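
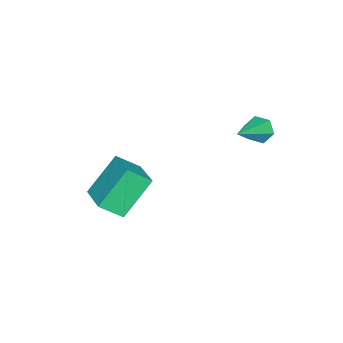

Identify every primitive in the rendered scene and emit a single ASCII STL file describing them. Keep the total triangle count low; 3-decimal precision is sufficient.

solid 
facet normal -0.867 0.147 -0.477
outer loop
vertex -0.951 3.15 -0.742
vertex -1.228 2.883 -0.321
vertex -1.146 3.447 -0.296
endloop
endfacet
facet normal 0.593 0.765 -0.250
outer loop
vertex -0.951 3.15 -0.742
vertex -1.146 3.447 -0.296
vertex 0.228 2.637 0.481
endloop
endfacet
facet normal -0.867 0.147 -0.477
outer loop
vertex -1.146 3.447 -0.296
vertex -1.228 2.883 -0.321
vertex -1.423 3.18 0.125
endloop
endfacet
facet normal 0.134 0.795 0.592
outer loop
vertex -1.146 3.447 -0.296
vertex -1.423 3.18 0.125
vertex 0.228 2.637 0.481
endloop
endfacet
facet normal -0.867 0.147 -0.477
outer loop
vertex -1.423 3.18 0.125
vertex -1.228 2.883 -0.321
vertex -1.505 2.616 0.1
endloop
endfacet
facet normal -0.215 -0.012 0.977
outer loop
vertex -1.423 3.18 0.125
vertex -1.505 2.616 0.1
vertex 0.228 2.637 0.481
endloop
endfacet
facet normal -0.866 0.146 -0.477
outer loop
vertex -1.505 2.616 0.1
vertex -1.228 2.883 -0.321
vertex -1.31 2.319 -0.345
endloop
endfacet
facet normal -0.104 -0.848 0.520
outer loop
vertex -1.505 2.616 0.1
vertex -1.31 2.319 -0.345
vertex 0.228 2.637 0.481
endloop
endfacet
facet normal -0.866 0.146 -0.477
outer loop
vertex -1.31 2.319 -0.345
vertex -1.228 2.883 -0.321
vertex -1.033 2.586 -0.766
endloop
endfacet
facet normal 0.355 -0.877 -0.323
outer loop
vertex -1.31 2.319 -0.345
vertex -1.033 2.586 -0.766
vertex 0.228 2.637 0.481
endloop
endfacet
facet normal -0.866 0.146 -0.477
outer loop
vertex -1.033 2.586 -0.766
vertex -1.228 2.883 -0.321
vertex -0.951 3.15 -0.742
endloop
endfacet
facet normal 0.703 -0.072 -0.708
outer loop
vertex -1.033 2.586 -0.766
vertex -0.951 3.15 -0.742
vertex 0.228 2.637 0.481
endloop
endfacet
facet normal -0.726 -0.634 -0.265
outer loop
vertex 0.699 -1.599 -1.706
vertex 0.291 -0.858 -2.362
vertex 1.723 -2.215 -3.039
endloop
endfacet
facet normal 0.381 -0.692 0.613
outer loop
vertex 2.769 -1.302 -2.658
vertex 0.699 -1.599 -1.706
vertex 1.723 -2.215 -3.039
endloop
endfacet
facet normal -0.726 -0.635 -0.264
outer loop
vertex 1.723 -2.215 -3.039
vertex 0.291 -0.858 -2.362
vertex 1.315 -1.475 -3.695
endloop
endfacet
facet normal 0.572 -0.345 -0.744
outer loop
vertex 1.315 -1.475 -3.695
vertex 2.769 -1.302 -2.658
vertex 1.723 -2.215 -3.039
endloop
endfacet
facet normal -0.572 0.344 0.745
outer loop
vertex 0.699 -1.599 -1.706
vertex 1.337 0.055 -1.981
vertex 0.291 -0.858 -2.362
endloop
endfacet
facet normal 0.381 -0.692 0.613
outer loop
vertex 1.745 -0.685 -1.325
vertex 0.699 -1.599 -1.706
vertex 2.769 -1.302 -2.658
endloop
endfacet
facet normal -0.572 0.344 0.744
outer loop
vertex 1.745 -0.685 -1.325
vertex 1.337 0.055 -1.981
vertex 0.699 -1.599 -1.706
endloop
endfacet
facet normal -0.381 0.692 -0.613
outer loop
vertex 0.291 -0.858 -2.362
vertex 1.337 0.055 -1.981
vertex 1.315 -1.475 -3.695
endloop
endfacet
facet normal 0.572 -0.344 -0.745
outer loop
vertex 2.361 -0.561 -3.314
vertex 2.769 -1.302 -2.658
vertex 1.315 -1.475 -3.695
endloop
endfacet
facet normal -0.381 0.692 -0.613
outer loop
vertex 1.315 -1.475 -3.695
vertex 1.337 0.055 -1.981
vertex 2.361 -0.561 -3.314
endloop
endfacet
facet normal 0.726 0.634 0.265
outer loop
vertex 2.361 -0.561 -3.314
vertex 1.745 -0.685 -1.325
vertex 2.769 -1.302 -2.658
endloop
endfacet
facet normal 0.726 0.635 0.264
outer loop
vertex 1.337 0.055 -1.981
vertex 1.745 -0.685 -1.325
vertex 2.361 -0.561 -3.314
endloop
endfacet

endsolid


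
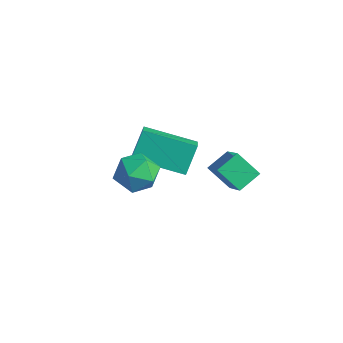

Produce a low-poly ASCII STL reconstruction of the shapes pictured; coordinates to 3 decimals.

solid 
facet normal -0.693 -0.330 0.641
outer loop
vertex 0.189 1.268 4.414
vertex 0.169 2.166 4.854
vertex -1.0 1.749 3.376
endloop
endfacet
facet normal 0.020 -0.898 -0.439
outer loop
vertex -0.189 2.134 2.626
vertex 0.189 1.268 4.414
vertex -1.0 1.749 3.376
endloop
endfacet
facet normal -0.693 -0.330 0.641
outer loop
vertex -1.0 1.749 3.376
vertex 0.169 2.166 4.854
vertex -1.02 2.647 3.816
endloop
endfacet
facet normal -0.720 0.292 -0.629
outer loop
vertex -1.02 2.647 3.816
vertex -0.189 2.134 2.626
vertex -1.0 1.749 3.376
endloop
endfacet
facet normal 0.720 -0.292 0.629
outer loop
vertex 0.189 1.268 4.414
vertex 0.98 2.551 4.104
vertex 0.169 2.166 4.854
endloop
endfacet
facet normal 0.020 -0.898 -0.439
outer loop
vertex 1.0 1.653 3.664
vertex 0.189 1.268 4.414
vertex -0.189 2.134 2.626
endloop
endfacet
facet normal 0.720 -0.292 0.629
outer loop
vertex 1.0 1.653 3.664
vertex 0.98 2.551 4.104
vertex 0.189 1.268 4.414
endloop
endfacet
facet normal -0.020 0.898 0.439
outer loop
vertex 0.169 2.166 4.854
vertex 0.98 2.551 4.104
vertex -1.02 2.647 3.816
endloop
endfacet
facet normal -0.720 0.292 -0.629
outer loop
vertex -0.209 3.032 3.066
vertex -0.189 2.134 2.626
vertex -1.02 2.647 3.816
endloop
endfacet
facet normal -0.020 0.898 0.439
outer loop
vertex -1.02 2.647 3.816
vertex 0.98 2.551 4.104
vertex -0.209 3.032 3.066
endloop
endfacet
facet normal 0.693 0.330 -0.641
outer loop
vertex -0.209 3.032 3.066
vertex 1.0 1.653 3.664
vertex -0.189 2.134 2.626
endloop
endfacet
facet normal 0.693 0.330 -0.641
outer loop
vertex 0.98 2.551 4.104
vertex 1.0 1.653 3.664
vertex -0.209 3.032 3.066
endloop
endfacet
facet normal 0.159 0.854 -0.496
outer loop
vertex -2.219 0.197 2.196
vertex -3.084 0.483 2.411
vertex -2.37 0.682 2.982
endloop
endfacet
facet normal 0.768 0.601 -0.223
outer loop
vertex -2.219 0.197 2.196
vertex -2.37 0.682 2.982
vertex -1.792 -0.054 2.99
endloop
endfacet
facet normal 0.872 -0.053 -0.486
outer loop
vertex -2.219 0.197 2.196
vertex -1.792 -0.054 2.99
vertex -2.148 -0.708 2.423
endloop
endfacet
facet normal 0.328 -0.206 -0.922
outer loop
vertex -2.219 0.197 2.196
vertex -2.148 -0.708 2.423
vertex -2.947 -0.376 2.065
endloop
endfacet
facet normal -0.113 0.356 -0.928
outer loop
vertex -2.219 0.197 2.196
vertex -2.947 -0.376 2.065
vertex -3.084 0.483 2.411
endloop
endfacet
facet normal 0.686 0.544 0.484
outer loop
vertex -1.792 -0.054 2.99
vertex -2.37 0.682 2.982
vertex -2.393 0.076 3.695
endloop
endfacet
facet normal -0.299 0.953 0.042
outer loop
vertex -2.37 0.682 2.982
vertex -3.084 0.483 2.411
vertex -3.192 0.408 3.337
endloop
endfacet
facet normal -0.739 0.147 -0.657
outer loop
vertex -3.084 0.483 2.411
vertex -2.947 -0.376 2.065
vertex -3.548 -0.246 2.77
endloop
endfacet
facet normal -0.026 -0.761 -0.648
outer loop
vertex -2.947 -0.376 2.065
vertex -2.148 -0.708 2.423
vertex -2.97 -0.982 2.778
endloop
endfacet
facet normal 0.855 -0.516 0.058
outer loop
vertex -2.148 -0.708 2.423
vertex -1.792 -0.054 2.99
vertex -2.256 -0.783 3.349
endloop
endfacet
facet normal -0.328 0.206 0.922
outer loop
vertex -3.121 -0.497 3.564
vertex -2.393 0.076 3.695
vertex -3.192 0.408 3.337
endloop
endfacet
facet normal -0.872 0.053 0.486
outer loop
vertex -3.121 -0.497 3.564
vertex -3.192 0.408 3.337
vertex -3.548 -0.246 2.77
endloop
endfacet
facet normal -0.768 -0.601 0.223
outer loop
vertex -3.121 -0.497 3.564
vertex -3.548 -0.246 2.77
vertex -2.97 -0.982 2.778
endloop
endfacet
facet normal -0.159 -0.854 0.496
outer loop
vertex -3.121 -0.497 3.564
vertex -2.97 -0.982 2.778
vertex -2.256 -0.783 3.349
endloop
endfacet
facet normal 0.113 -0.356 0.928
outer loop
vertex -3.121 -0.497 3.564
vertex -2.256 -0.783 3.349
vertex -2.393 0.076 3.695
endloop
endfacet
facet normal 0.026 0.761 0.648
outer loop
vertex -3.192 0.408 3.337
vertex -2.393 0.076 3.695
vertex -2.37 0.682 2.982
endloop
endfacet
facet normal -0.855 0.516 -0.058
outer loop
vertex -3.548 -0.246 2.77
vertex -3.192 0.408 3.337
vertex -3.084 0.483 2.411
endloop
endfacet
facet normal -0.686 -0.544 -0.484
outer loop
vertex -2.97 -0.982 2.778
vertex -3.548 -0.246 2.77
vertex -2.947 -0.376 2.065
endloop
endfacet
facet normal 0.299 -0.953 -0.042
outer loop
vertex -2.256 -0.783 3.349
vertex -2.97 -0.982 2.778
vertex -2.148 -0.708 2.423
endloop
endfacet
facet normal 0.739 -0.147 0.657
outer loop
vertex -2.393 0.076 3.695
vertex -2.256 -0.783 3.349
vertex -1.792 -0.054 2.99
endloop
endfacet
facet normal -0.707 -0.656 0.263
outer loop
vertex -4.175 1.182 3.492
vertex -4.999 1.801 2.82
vertex -3.874 0.434 2.435
endloop
endfacet
facet normal 0.670 -0.503 0.547
outer loop
vertex -2.381 1.819 1.88
vertex -4.175 1.182 3.492
vertex -3.874 0.434 2.435
endloop
endfacet
facet normal -0.707 -0.656 0.263
outer loop
vertex -3.874 0.434 2.435
vertex -4.999 1.801 2.82
vertex -4.698 1.053 1.762
endloop
endfacet
facet normal 0.227 -0.563 -0.795
outer loop
vertex -4.698 1.053 1.762
vertex -2.381 1.819 1.88
vertex -3.874 0.434 2.435
endloop
endfacet
facet normal -0.226 0.562 0.795
outer loop
vertex -4.175 1.182 3.492
vertex -3.506 3.186 2.265
vertex -4.999 1.801 2.82
endloop
endfacet
facet normal 0.670 -0.503 0.546
outer loop
vertex -2.682 2.567 2.938
vertex -4.175 1.182 3.492
vertex -2.381 1.819 1.88
endloop
endfacet
facet normal -0.227 0.563 0.795
outer loop
vertex -2.682 2.567 2.938
vertex -3.506 3.186 2.265
vertex -4.175 1.182 3.492
endloop
endfacet
facet normal -0.670 0.503 -0.546
outer loop
vertex -4.999 1.801 2.82
vertex -3.506 3.186 2.265
vertex -4.698 1.053 1.762
endloop
endfacet
facet normal 0.226 -0.562 -0.795
outer loop
vertex -3.205 2.438 1.208
vertex -2.381 1.819 1.88
vertex -4.698 1.053 1.762
endloop
endfacet
facet normal -0.669 0.503 -0.547
outer loop
vertex -4.698 1.053 1.762
vertex -3.506 3.186 2.265
vertex -3.205 2.438 1.208
endloop
endfacet
facet normal 0.707 0.656 -0.263
outer loop
vertex -3.205 2.438 1.208
vertex -2.682 2.567 2.938
vertex -2.381 1.819 1.88
endloop
endfacet
facet normal 0.707 0.656 -0.263
outer loop
vertex -3.506 3.186 2.265
vertex -2.682 2.567 2.938
vertex -3.205 2.438 1.208
endloop
endfacet

endsolid


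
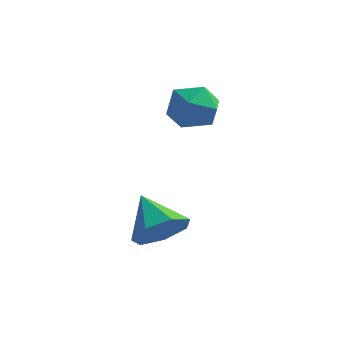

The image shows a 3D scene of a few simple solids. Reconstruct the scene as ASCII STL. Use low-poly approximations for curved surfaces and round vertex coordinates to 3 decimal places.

solid 
facet normal -0.957 -0.214 0.194
outer loop
vertex 2.096 2.351 -0.809
vertex 2.319 1.474 -0.674
vertex 2.33 2.062 0.027
endloop
endfacet
facet normal -0.803 0.457 0.383
outer loop
vertex 2.096 2.351 -0.809
vertex 2.33 2.062 0.027
vertex 2.639 2.865 -0.284
endloop
endfacet
facet normal -0.567 0.800 -0.197
outer loop
vertex 2.096 2.351 -0.809
vertex 2.639 2.865 -0.284
vertex 2.819 2.773 -1.176
endloop
endfacet
facet normal -0.576 0.341 -0.743
outer loop
vertex 2.096 2.351 -0.809
vertex 2.819 2.773 -1.176
vertex 2.621 1.913 -1.417
endloop
endfacet
facet normal -0.817 -0.285 -0.501
outer loop
vertex 2.096 2.351 -0.809
vertex 2.621 1.913 -1.417
vertex 2.319 1.474 -0.674
endloop
endfacet
facet normal -0.271 0.437 0.858
outer loop
vertex 2.639 2.865 -0.284
vertex 2.33 2.062 0.027
vertex 3.199 2.307 0.177
endloop
endfacet
facet normal -0.521 -0.650 0.553
outer loop
vertex 2.33 2.062 0.027
vertex 2.319 1.474 -0.674
vertex 3.001 1.447 -0.064
endloop
endfacet
facet normal -0.293 -0.766 -0.572
outer loop
vertex 2.319 1.474 -0.674
vertex 2.621 1.913 -1.417
vertex 3.181 1.355 -0.956
endloop
endfacet
facet normal 0.096 0.248 -0.964
outer loop
vertex 2.621 1.913 -1.417
vertex 2.819 2.773 -1.176
vertex 3.49 2.158 -1.267
endloop
endfacet
facet normal 0.111 0.991 -0.080
outer loop
vertex 2.819 2.773 -1.176
vertex 2.639 2.865 -0.284
vertex 3.501 2.746 -0.566
endloop
endfacet
facet normal 0.576 -0.341 0.743
outer loop
vertex 3.724 1.869 -0.431
vertex 3.199 2.307 0.177
vertex 3.001 1.447 -0.064
endloop
endfacet
facet normal 0.567 -0.800 0.197
outer loop
vertex 3.724 1.869 -0.431
vertex 3.001 1.447 -0.064
vertex 3.181 1.355 -0.956
endloop
endfacet
facet normal 0.803 -0.457 -0.383
outer loop
vertex 3.724 1.869 -0.431
vertex 3.181 1.355 -0.956
vertex 3.49 2.158 -1.267
endloop
endfacet
facet normal 0.957 0.214 -0.194
outer loop
vertex 3.724 1.869 -0.431
vertex 3.49 2.158 -1.267
vertex 3.501 2.746 -0.566
endloop
endfacet
facet normal 0.817 0.285 0.501
outer loop
vertex 3.724 1.869 -0.431
vertex 3.501 2.746 -0.566
vertex 3.199 2.307 0.177
endloop
endfacet
facet normal -0.096 -0.248 0.964
outer loop
vertex 3.001 1.447 -0.064
vertex 3.199 2.307 0.177
vertex 2.33 2.062 0.027
endloop
endfacet
facet normal -0.111 -0.991 0.080
outer loop
vertex 3.181 1.355 -0.956
vertex 3.001 1.447 -0.064
vertex 2.319 1.474 -0.674
endloop
endfacet
facet normal 0.271 -0.437 -0.858
outer loop
vertex 3.49 2.158 -1.267
vertex 3.181 1.355 -0.956
vertex 2.621 1.913 -1.417
endloop
endfacet
facet normal 0.521 0.650 -0.553
outer loop
vertex 3.501 2.746 -0.566
vertex 3.49 2.158 -1.267
vertex 2.819 2.773 -1.176
endloop
endfacet
facet normal 0.293 0.766 0.572
outer loop
vertex 3.199 2.307 0.177
vertex 3.501 2.746 -0.566
vertex 2.639 2.865 -0.284
endloop
endfacet
facet normal 0.620 -0.576 -0.532
outer loop
vertex 3.582 -0.404 -4.113
vertex 3.088 -1.146 -3.885
vertex 2.984 -0.589 -4.609
endloop
endfacet
facet normal -0.099 0.965 -0.241
outer loop
vertex 3.582 -0.404 -4.113
vertex 2.984 -0.589 -4.609
vertex 2.172 -0.294 -3.095
endloop
endfacet
facet normal 0.620 -0.577 -0.533
outer loop
vertex 2.984 -0.589 -4.609
vertex 3.088 -1.146 -3.885
vertex 2.465 -1.193 -4.559
endloop
endfacet
facet normal -0.686 0.550 -0.475
outer loop
vertex 2.984 -0.589 -4.609
vertex 2.465 -1.193 -4.559
vertex 2.172 -0.294 -3.095
endloop
endfacet
facet normal 0.620 -0.577 -0.533
outer loop
vertex 2.465 -1.193 -4.559
vertex 3.088 -1.146 -3.885
vertex 2.415 -1.762 -4.001
endloop
endfacet
facet normal -0.985 -0.067 -0.156
outer loop
vertex 2.465 -1.193 -4.559
vertex 2.415 -1.762 -4.001
vertex 2.172 -0.294 -3.095
endloop
endfacet
facet normal 0.619 -0.576 -0.534
outer loop
vertex 2.415 -1.762 -4.001
vertex 3.088 -1.146 -3.885
vertex 2.873 -1.868 -3.356
endloop
endfacet
facet normal -0.770 -0.422 0.478
outer loop
vertex 2.415 -1.762 -4.001
vertex 2.873 -1.868 -3.356
vertex 2.172 -0.294 -3.095
endloop
endfacet
facet normal 0.620 -0.575 -0.533
outer loop
vertex 2.873 -1.868 -3.356
vertex 3.088 -1.146 -3.885
vertex 3.493 -1.43 -3.108
endloop
endfacet
facet normal -0.204 -0.248 0.947
outer loop
vertex 2.873 -1.868 -3.356
vertex 3.493 -1.43 -3.108
vertex 2.172 -0.294 -3.095
endloop
endfacet
facet normal 0.620 -0.576 -0.533
outer loop
vertex 3.493 -1.43 -3.108
vertex 3.088 -1.146 -3.885
vertex 3.808 -0.779 -3.445
endloop
endfacet
facet normal 0.289 0.326 0.900
outer loop
vertex 3.493 -1.43 -3.108
vertex 3.808 -0.779 -3.445
vertex 2.172 -0.294 -3.095
endloop
endfacet
facet normal 0.619 -0.576 -0.533
outer loop
vertex 3.808 -0.779 -3.445
vertex 3.088 -1.146 -3.885
vertex 3.582 -0.404 -4.113
endloop
endfacet
facet normal 0.336 0.865 0.372
outer loop
vertex 3.808 -0.779 -3.445
vertex 3.582 -0.404 -4.113
vertex 2.172 -0.294 -3.095
endloop
endfacet

endsolid


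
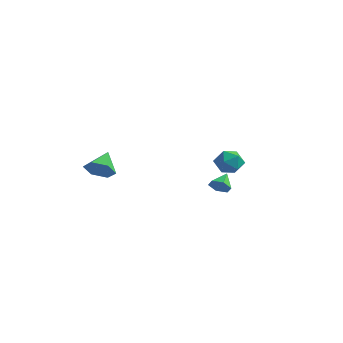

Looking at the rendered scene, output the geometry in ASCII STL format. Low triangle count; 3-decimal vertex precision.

solid 
facet normal 0.296 -0.740 -0.604
outer loop
vertex -2.078 -0.931 0.214
vertex -2.793 -1.358 0.387
vertex -2.77 -0.815 -0.267
endloop
endfacet
facet normal 0.305 0.927 -0.216
outer loop
vertex -2.078 -0.931 0.214
vertex -2.77 -0.815 -0.267
vertex -3.207 -0.322 1.233
endloop
endfacet
facet normal 0.295 -0.740 -0.604
outer loop
vertex -2.77 -0.815 -0.267
vertex -2.793 -1.358 0.387
vertex -3.484 -1.242 -0.093
endloop
endfacet
facet normal -0.540 0.740 -0.401
outer loop
vertex -2.77 -0.815 -0.267
vertex -3.484 -1.242 -0.093
vertex -3.207 -0.322 1.233
endloop
endfacet
facet normal 0.296 -0.740 -0.605
outer loop
vertex -3.484 -1.242 -0.093
vertex -2.793 -1.358 0.387
vertex -3.507 -1.785 0.56
endloop
endfacet
facet normal -0.983 0.157 0.096
outer loop
vertex -3.484 -1.242 -0.093
vertex -3.507 -1.785 0.56
vertex -3.207 -0.322 1.233
endloop
endfacet
facet normal 0.296 -0.740 -0.604
outer loop
vertex -3.507 -1.785 0.56
vertex -2.793 -1.358 0.387
vertex -2.815 -1.901 1.041
endloop
endfacet
facet normal -0.581 -0.239 0.778
outer loop
vertex -3.507 -1.785 0.56
vertex -2.815 -1.901 1.041
vertex -3.207 -0.322 1.233
endloop
endfacet
facet normal 0.296 -0.740 -0.604
outer loop
vertex -2.815 -1.901 1.041
vertex -2.793 -1.358 0.387
vertex -2.101 -1.474 0.868
endloop
endfacet
facet normal 0.264 -0.052 0.963
outer loop
vertex -2.815 -1.901 1.041
vertex -2.101 -1.474 0.868
vertex -3.207 -0.322 1.233
endloop
endfacet
facet normal 0.296 -0.740 -0.604
outer loop
vertex -2.101 -1.474 0.868
vertex -2.793 -1.358 0.387
vertex -2.078 -0.931 0.214
endloop
endfacet
facet normal 0.707 0.531 0.466
outer loop
vertex -2.101 -1.474 0.868
vertex -2.078 -0.931 0.214
vertex -3.207 -0.322 1.233
endloop
endfacet
facet normal -0.763 -0.295 0.576
outer loop
vertex 3.247 0.715 2.294
vertex 3.409 -0.048 2.118
vertex 3.753 0.298 2.751
endloop
endfacet
facet normal -0.481 0.313 0.819
outer loop
vertex 3.247 0.715 2.294
vertex 3.753 0.298 2.751
vertex 3.919 1.055 2.559
endloop
endfacet
facet normal -0.522 0.799 0.298
outer loop
vertex 3.247 0.715 2.294
vertex 3.919 1.055 2.559
vertex 3.678 1.178 1.807
endloop
endfacet
facet normal -0.829 0.490 -0.268
outer loop
vertex 3.247 0.715 2.294
vertex 3.678 1.178 1.807
vertex 3.363 0.496 1.534
endloop
endfacet
facet normal -0.978 -0.186 -0.096
outer loop
vertex 3.247 0.715 2.294
vertex 3.363 0.496 1.534
vertex 3.409 -0.048 2.118
endloop
endfacet
facet normal 0.209 0.197 0.958
outer loop
vertex 3.919 1.055 2.559
vertex 3.753 0.298 2.751
vertex 4.497 0.504 2.546
endloop
endfacet
facet normal -0.246 -0.788 0.564
outer loop
vertex 3.753 0.298 2.751
vertex 3.409 -0.048 2.118
vertex 4.182 -0.178 2.273
endloop
endfacet
facet normal -0.594 -0.611 -0.523
outer loop
vertex 3.409 -0.048 2.118
vertex 3.363 0.496 1.534
vertex 3.941 -0.055 1.521
endloop
endfacet
facet normal -0.354 0.484 -0.800
outer loop
vertex 3.363 0.496 1.534
vertex 3.678 1.178 1.807
vertex 4.107 0.702 1.329
endloop
endfacet
facet normal 0.142 0.983 0.115
outer loop
vertex 3.678 1.178 1.807
vertex 3.919 1.055 2.559
vertex 4.451 1.048 1.962
endloop
endfacet
facet normal 0.829 -0.490 0.268
outer loop
vertex 4.613 0.285 1.786
vertex 4.497 0.504 2.546
vertex 4.182 -0.178 2.273
endloop
endfacet
facet normal 0.522 -0.799 -0.298
outer loop
vertex 4.613 0.285 1.786
vertex 4.182 -0.178 2.273
vertex 3.941 -0.055 1.521
endloop
endfacet
facet normal 0.481 -0.313 -0.819
outer loop
vertex 4.613 0.285 1.786
vertex 3.941 -0.055 1.521
vertex 4.107 0.702 1.329
endloop
endfacet
facet normal 0.763 0.295 -0.576
outer loop
vertex 4.613 0.285 1.786
vertex 4.107 0.702 1.329
vertex 4.451 1.048 1.962
endloop
endfacet
facet normal 0.978 0.186 0.096
outer loop
vertex 4.613 0.285 1.786
vertex 4.451 1.048 1.962
vertex 4.497 0.504 2.546
endloop
endfacet
facet normal 0.354 -0.484 0.800
outer loop
vertex 4.182 -0.178 2.273
vertex 4.497 0.504 2.546
vertex 3.753 0.298 2.751
endloop
endfacet
facet normal -0.142 -0.983 -0.115
outer loop
vertex 3.941 -0.055 1.521
vertex 4.182 -0.178 2.273
vertex 3.409 -0.048 2.118
endloop
endfacet
facet normal -0.209 -0.197 -0.958
outer loop
vertex 4.107 0.702 1.329
vertex 3.941 -0.055 1.521
vertex 3.363 0.496 1.534
endloop
endfacet
facet normal 0.246 0.788 -0.564
outer loop
vertex 4.451 1.048 1.962
vertex 4.107 0.702 1.329
vertex 3.678 1.178 1.807
endloop
endfacet
facet normal 0.594 0.611 0.523
outer loop
vertex 4.497 0.504 2.546
vertex 4.451 1.048 1.962
vertex 3.919 1.055 2.559
endloop
endfacet
facet normal 0.236 -0.789 -0.568
outer loop
vertex 2.372 1.93 -0.084
vertex 1.973 2.115 -0.507
vertex 2.553 2.305 -0.53
endloop
endfacet
facet normal 0.721 0.358 0.594
outer loop
vertex 2.372 1.93 -0.084
vertex 2.553 2.305 -0.53
vertex 1.727 2.945 0.087
endloop
endfacet
facet normal 0.236 -0.790 -0.566
outer loop
vertex 2.553 2.305 -0.53
vertex 1.973 2.115 -0.507
vertex 2.155 2.49 -0.954
endloop
endfacet
facet normal 0.538 0.831 -0.142
outer loop
vertex 2.553 2.305 -0.53
vertex 2.155 2.49 -0.954
vertex 1.727 2.945 0.087
endloop
endfacet
facet normal 0.236 -0.790 -0.566
outer loop
vertex 2.155 2.49 -0.954
vertex 1.973 2.115 -0.507
vertex 1.575 2.3 -0.931
endloop
endfacet
facet normal -0.290 0.827 -0.481
outer loop
vertex 2.155 2.49 -0.954
vertex 1.575 2.3 -0.931
vertex 1.727 2.945 0.087
endloop
endfacet
facet normal 0.235 -0.790 -0.566
outer loop
vertex 1.575 2.3 -0.931
vertex 1.973 2.115 -0.507
vertex 1.394 1.926 -0.484
endloop
endfacet
facet normal -0.932 0.351 -0.083
outer loop
vertex 1.575 2.3 -0.931
vertex 1.394 1.926 -0.484
vertex 1.727 2.945 0.087
endloop
endfacet
facet normal 0.235 -0.790 -0.567
outer loop
vertex 1.394 1.926 -0.484
vertex 1.973 2.115 -0.507
vertex 1.792 1.741 -0.061
endloop
endfacet
facet normal -0.749 -0.121 0.652
outer loop
vertex 1.394 1.926 -0.484
vertex 1.792 1.741 -0.061
vertex 1.727 2.945 0.087
endloop
endfacet
facet normal 0.235 -0.790 -0.567
outer loop
vertex 1.792 1.741 -0.061
vertex 1.973 2.115 -0.507
vertex 2.372 1.93 -0.084
endloop
endfacet
facet normal 0.078 -0.118 0.990
outer loop
vertex 1.792 1.741 -0.061
vertex 2.372 1.93 -0.084
vertex 1.727 2.945 0.087
endloop
endfacet

endsolid


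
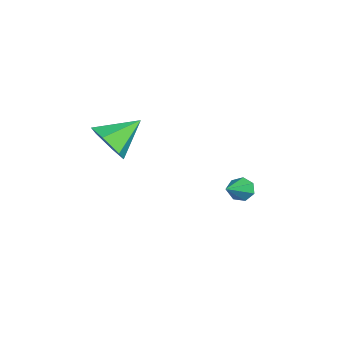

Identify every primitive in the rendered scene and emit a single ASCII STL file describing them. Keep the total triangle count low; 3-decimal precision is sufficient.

solid 
facet normal -0.676 0.461 -0.575
outer loop
vertex -0.14 3.121 -2.381
vertex -0.489 2.687 -2.319
vertex -0.444 3.147 -2.003
endloop
endfacet
facet normal 0.545 0.744 0.387
outer loop
vertex -0.14 3.121 -2.381
vertex -0.444 3.147 -2.003
vertex 0.849 1.773 -1.181
endloop
endfacet
facet normal -0.675 0.461 -0.576
outer loop
vertex -0.444 3.147 -2.003
vertex -0.489 2.687 -2.319
vertex -0.782 2.827 -1.863
endloop
endfacet
facet normal -0.071 0.462 0.884
outer loop
vertex -0.444 3.147 -2.003
vertex -0.782 2.827 -1.863
vertex 0.849 1.773 -1.181
endloop
endfacet
facet normal -0.676 0.461 -0.576
outer loop
vertex -0.782 2.827 -1.863
vertex -0.489 2.687 -2.319
vertex -0.899 2.402 -2.066
endloop
endfacet
facet normal -0.508 -0.253 0.823
outer loop
vertex -0.782 2.827 -1.863
vertex -0.899 2.402 -2.066
vertex 0.849 1.773 -1.181
endloop
endfacet
facet normal -0.676 0.462 -0.575
outer loop
vertex -0.899 2.402 -2.066
vertex -0.489 2.687 -2.319
vertex -0.708 2.191 -2.46
endloop
endfacet
facet normal -0.438 -0.864 0.250
outer loop
vertex -0.899 2.402 -2.066
vertex -0.708 2.191 -2.46
vertex 0.849 1.773 -1.181
endloop
endfacet
facet normal -0.675 0.462 -0.575
outer loop
vertex -0.708 2.191 -2.46
vertex -0.489 2.687 -2.319
vertex -0.351 2.354 -2.748
endloop
endfacet
facet normal 0.089 -0.910 -0.405
outer loop
vertex -0.708 2.191 -2.46
vertex -0.351 2.354 -2.748
vertex 0.849 1.773 -1.181
endloop
endfacet
facet normal -0.676 0.460 -0.575
outer loop
vertex -0.351 2.354 -2.748
vertex -0.489 2.687 -2.319
vertex -0.099 2.768 -2.713
endloop
endfacet
facet normal 0.674 -0.355 -0.648
outer loop
vertex -0.351 2.354 -2.748
vertex -0.099 2.768 -2.713
vertex 0.849 1.773 -1.181
endloop
endfacet
facet normal -0.676 0.462 -0.574
outer loop
vertex -0.099 2.768 -2.713
vertex -0.489 2.687 -2.319
vertex -0.14 3.121 -2.381
endloop
endfacet
facet normal 0.877 0.380 -0.296
outer loop
vertex -0.099 2.768 -2.713
vertex -0.14 3.121 -2.381
vertex 0.849 1.773 -1.181
endloop
endfacet
facet normal 0.283 -0.823 -0.492
outer loop
vertex 0.674 -2.006 0.91
vertex 0.316 -2.539 1.596
vertex -0.222 -2.288 0.867
endloop
endfacet
facet normal -0.226 0.803 -0.552
outer loop
vertex 0.674 -2.006 0.91
vertex -0.222 -2.288 0.867
vertex -0.136 -1.221 2.384
endloop
endfacet
facet normal 0.282 -0.824 -0.492
outer loop
vertex -0.222 -2.288 0.867
vertex 0.316 -2.539 1.596
vertex -0.58 -2.821 1.554
endloop
endfacet
facet normal -0.913 0.357 -0.199
outer loop
vertex -0.222 -2.288 0.867
vertex -0.58 -2.821 1.554
vertex -0.136 -1.221 2.384
endloop
endfacet
facet normal 0.282 -0.824 -0.492
outer loop
vertex -0.58 -2.821 1.554
vertex 0.316 -2.539 1.596
vertex -0.042 -3.072 2.283
endloop
endfacet
facet normal -0.814 -0.073 0.576
outer loop
vertex -0.58 -2.821 1.554
vertex -0.042 -3.072 2.283
vertex -0.136 -1.221 2.384
endloop
endfacet
facet normal 0.282 -0.824 -0.492
outer loop
vertex -0.042 -3.072 2.283
vertex 0.316 -2.539 1.596
vertex 0.854 -2.79 2.325
endloop
endfacet
facet normal -0.029 -0.056 0.998
outer loop
vertex -0.042 -3.072 2.283
vertex 0.854 -2.79 2.325
vertex -0.136 -1.221 2.384
endloop
endfacet
facet normal 0.282 -0.824 -0.492
outer loop
vertex 0.854 -2.79 2.325
vertex 0.316 -2.539 1.596
vertex 1.212 -2.257 1.638
endloop
endfacet
facet normal 0.657 0.390 0.645
outer loop
vertex 0.854 -2.79 2.325
vertex 1.212 -2.257 1.638
vertex -0.136 -1.221 2.384
endloop
endfacet
facet normal 0.282 -0.823 -0.492
outer loop
vertex 1.212 -2.257 1.638
vertex 0.316 -2.539 1.596
vertex 0.674 -2.006 0.91
endloop
endfacet
facet normal 0.558 0.820 -0.130
outer loop
vertex 1.212 -2.257 1.638
vertex 0.674 -2.006 0.91
vertex -0.136 -1.221 2.384
endloop
endfacet

endsolid


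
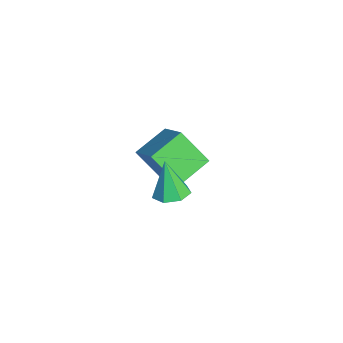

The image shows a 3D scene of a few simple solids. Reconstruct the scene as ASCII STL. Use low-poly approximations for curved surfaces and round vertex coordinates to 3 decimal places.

solid 
facet normal -0.768 -0.278 -0.578
outer loop
vertex -3.447 -0.97 -2.153
vertex -4.288 0.21 -1.603
vertex -2.867 0.027 -3.403
endloop
endfacet
facet normal 0.543 -0.761 -0.355
outer loop
vertex -1.532 0.51 -2.397
vertex -3.447 -0.97 -2.153
vertex -2.867 0.027 -3.403
endloop
endfacet
facet normal -0.768 -0.277 -0.578
outer loop
vertex -2.867 0.027 -3.403
vertex -4.288 0.21 -1.603
vertex -3.708 1.207 -2.852
endloop
endfacet
facet normal 0.341 0.586 -0.735
outer loop
vertex -3.708 1.207 -2.852
vertex -1.532 0.51 -2.397
vertex -2.867 0.027 -3.403
endloop
endfacet
facet normal -0.342 -0.586 0.735
outer loop
vertex -3.447 -0.97 -2.153
vertex -2.953 0.693 -0.597
vertex -4.288 0.21 -1.603
endloop
endfacet
facet normal 0.543 -0.761 -0.355
outer loop
vertex -2.112 -0.487 -1.148
vertex -3.447 -0.97 -2.153
vertex -1.532 0.51 -2.397
endloop
endfacet
facet normal -0.341 -0.586 0.735
outer loop
vertex -2.112 -0.487 -1.148
vertex -2.953 0.693 -0.597
vertex -3.447 -0.97 -2.153
endloop
endfacet
facet normal -0.543 0.761 0.355
outer loop
vertex -4.288 0.21 -1.603
vertex -2.953 0.693 -0.597
vertex -3.708 1.207 -2.852
endloop
endfacet
facet normal 0.341 0.586 -0.735
outer loop
vertex -2.373 1.69 -1.847
vertex -1.532 0.51 -2.397
vertex -3.708 1.207 -2.852
endloop
endfacet
facet normal -0.543 0.761 0.355
outer loop
vertex -3.708 1.207 -2.852
vertex -2.953 0.693 -0.597
vertex -2.373 1.69 -1.847
endloop
endfacet
facet normal 0.767 0.278 0.578
outer loop
vertex -2.373 1.69 -1.847
vertex -2.112 -0.487 -1.148
vertex -1.532 0.51 -2.397
endloop
endfacet
facet normal 0.768 0.277 0.578
outer loop
vertex -2.953 0.693 -0.597
vertex -2.112 -0.487 -1.148
vertex -2.373 1.69 -1.847
endloop
endfacet
facet normal 0.237 0.130 -0.963
outer loop
vertex 1.779 0.27 0.12
vertex 1.155 -0.009 -0.071
vertex 1.315 0.67 0.06
endloop
endfacet
facet normal 0.477 0.644 0.598
outer loop
vertex 1.779 0.27 0.12
vertex 1.315 0.67 0.06
vertex 0.785 -0.211 1.431
endloop
endfacet
facet normal 0.239 0.129 -0.962
outer loop
vertex 1.315 0.67 0.06
vertex 1.155 -0.009 -0.071
vertex 0.73 0.559 -0.1
endloop
endfacet
facet normal -0.282 0.853 0.439
outer loop
vertex 1.315 0.67 0.06
vertex 0.73 0.559 -0.1
vertex 0.785 -0.211 1.431
endloop
endfacet
facet normal 0.237 0.128 -0.963
outer loop
vertex 0.73 0.559 -0.1
vertex 1.155 -0.009 -0.071
vertex 0.466 0.02 -0.237
endloop
endfacet
facet normal -0.896 0.382 0.224
outer loop
vertex 0.73 0.559 -0.1
vertex 0.466 0.02 -0.237
vertex 0.785 -0.211 1.431
endloop
endfacet
facet normal 0.237 0.130 -0.963
outer loop
vertex 0.466 0.02 -0.237
vertex 1.155 -0.009 -0.071
vertex 0.72 -0.541 -0.25
endloop
endfacet
facet normal -0.904 -0.412 0.116
outer loop
vertex 0.466 0.02 -0.237
vertex 0.72 -0.541 -0.25
vertex 0.785 -0.211 1.431
endloop
endfacet
facet normal 0.237 0.130 -0.963
outer loop
vertex 0.72 -0.541 -0.25
vertex 1.155 -0.009 -0.071
vertex 1.303 -0.701 -0.128
endloop
endfacet
facet normal -0.297 -0.935 0.195
outer loop
vertex 0.72 -0.541 -0.25
vertex 1.303 -0.701 -0.128
vertex 0.785 -0.211 1.431
endloop
endfacet
facet normal 0.238 0.130 -0.963
outer loop
vertex 1.303 -0.701 -0.128
vertex 1.155 -0.009 -0.071
vertex 1.774 -0.34 0.037
endloop
endfacet
facet normal 0.464 -0.789 0.402
outer loop
vertex 1.303 -0.701 -0.128
vertex 1.774 -0.34 0.037
vertex 0.785 -0.211 1.431
endloop
endfacet
facet normal 0.237 0.129 -0.963
outer loop
vertex 1.774 -0.34 0.037
vertex 1.155 -0.009 -0.071
vertex 1.779 0.27 0.12
endloop
endfacet
facet normal 0.809 -0.086 0.582
outer loop
vertex 1.774 -0.34 0.037
vertex 1.779 0.27 0.12
vertex 0.785 -0.211 1.431
endloop
endfacet

endsolid


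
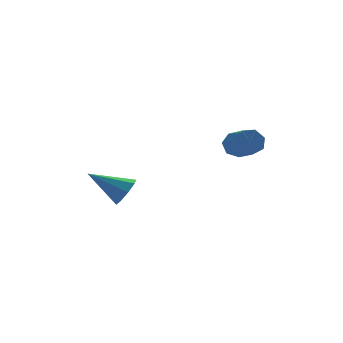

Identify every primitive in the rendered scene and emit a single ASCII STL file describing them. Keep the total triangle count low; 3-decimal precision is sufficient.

solid 
facet normal 0.802 -0.277 -0.529
outer loop
vertex -1.262 -1.313 -1.477
vertex -1.57 -0.907 -2.157
vertex -1.067 -0.693 -1.506
endloop
endfacet
facet normal 0.198 -0.016 0.980
outer loop
vertex -1.262 -1.313 -1.477
vertex -1.067 -0.693 -1.506
vertex -3.23 -0.333 -1.063
endloop
endfacet
facet normal 0.802 -0.279 -0.528
outer loop
vertex -1.067 -0.693 -1.506
vertex -1.57 -0.907 -2.157
vertex -1.166 -0.199 -1.917
endloop
endfacet
facet normal 0.255 0.648 0.718
outer loop
vertex -1.067 -0.693 -1.506
vertex -1.166 -0.199 -1.917
vertex -3.23 -0.333 -1.063
endloop
endfacet
facet normal 0.802 -0.278 -0.529
outer loop
vertex -1.166 -0.199 -1.917
vertex -1.57 -0.907 -2.157
vertex -1.502 -0.119 -2.468
endloop
endfacet
facet normal -0.004 0.989 0.146
outer loop
vertex -1.166 -0.199 -1.917
vertex -1.502 -0.119 -2.468
vertex -3.23 -0.333 -1.063
endloop
endfacet
facet normal 0.802 -0.278 -0.529
outer loop
vertex -1.502 -0.119 -2.468
vertex -1.57 -0.907 -2.157
vertex -1.878 -0.501 -2.837
endloop
endfacet
facet normal -0.427 0.810 -0.402
outer loop
vertex -1.502 -0.119 -2.468
vertex -1.878 -0.501 -2.837
vertex -3.23 -0.333 -1.063
endloop
endfacet
facet normal 0.802 -0.277 -0.529
outer loop
vertex -1.878 -0.501 -2.837
vertex -1.57 -0.907 -2.157
vertex -2.073 -1.121 -2.808
endloop
endfacet
facet normal -0.767 0.213 -0.605
outer loop
vertex -1.878 -0.501 -2.837
vertex -2.073 -1.121 -2.808
vertex -3.23 -0.333 -1.063
endloop
endfacet
facet normal 0.802 -0.277 -0.529
outer loop
vertex -2.073 -1.121 -2.808
vertex -1.57 -0.907 -2.157
vertex -1.973 -1.616 -2.397
endloop
endfacet
facet normal -0.824 -0.451 -0.343
outer loop
vertex -2.073 -1.121 -2.808
vertex -1.973 -1.616 -2.397
vertex -3.23 -0.333 -1.063
endloop
endfacet
facet normal 0.802 -0.277 -0.529
outer loop
vertex -1.973 -1.616 -2.397
vertex -1.57 -0.907 -2.157
vertex -1.637 -1.695 -1.846
endloop
endfacet
facet normal -0.564 -0.793 0.231
outer loop
vertex -1.973 -1.616 -2.397
vertex -1.637 -1.695 -1.846
vertex -3.23 -0.333 -1.063
endloop
endfacet
facet normal 0.802 -0.277 -0.529
outer loop
vertex -1.637 -1.695 -1.846
vertex -1.57 -0.907 -2.157
vertex -1.262 -1.313 -1.477
endloop
endfacet
facet normal -0.141 -0.612 0.778
outer loop
vertex -1.637 -1.695 -1.846
vertex -1.262 -1.313 -1.477
vertex -3.23 -0.333 -1.063
endloop
endfacet
facet normal -0.170 0.891 -0.422
outer loop
vertex 3.923 -1.988 0.325
vertex 3.342 -1.888 0.771
vertex 4.048 -1.699 0.885
endloop
endfacet
facet normal 0.966 0.066 -0.250
outer loop
vertex 3.923 -1.988 0.325
vertex 4.048 -1.699 0.885
vertex 4.18 -3.333 0.963
endloop
endfacet
facet normal 0.966 0.066 -0.250
outer loop
vertex 4.18 -3.333 0.963
vertex 4.048 -1.699 0.885
vertex 4.305 -3.043 1.522
endloop
endfacet
facet normal 0.170 -0.890 0.424
outer loop
vertex 4.18 -3.333 0.963
vertex 4.305 -3.043 1.522
vertex 3.598 -3.232 1.409
endloop
endfacet
facet normal -0.170 0.890 -0.422
outer loop
vertex 4.048 -1.699 0.885
vertex 3.342 -1.888 0.771
vertex 3.641 -1.552 1.359
endloop
endfacet
facet normal 0.754 0.393 0.526
outer loop
vertex 4.048 -1.699 0.885
vertex 3.641 -1.552 1.359
vertex 4.305 -3.043 1.522
endloop
endfacet
facet normal 0.754 0.393 0.526
outer loop
vertex 4.305 -3.043 1.522
vertex 3.641 -1.552 1.359
vertex 3.897 -2.896 1.997
endloop
endfacet
facet normal 0.171 -0.890 0.422
outer loop
vertex 4.305 -3.043 1.522
vertex 3.897 -2.896 1.997
vertex 3.598 -3.232 1.409
endloop
endfacet
facet normal -0.170 0.890 -0.422
outer loop
vertex 3.641 -1.552 1.359
vertex 3.342 -1.888 0.771
vertex 3.008 -1.658 1.39
endloop
endfacet
facet normal -0.027 0.425 0.905
outer loop
vertex 3.641 -1.552 1.359
vertex 3.008 -1.658 1.39
vertex 3.897 -2.896 1.997
endloop
endfacet
facet normal -0.027 0.424 0.905
outer loop
vertex 3.897 -2.896 1.997
vertex 3.008 -1.658 1.39
vertex 3.265 -3.002 2.028
endloop
endfacet
facet normal 0.170 -0.890 0.422
outer loop
vertex 3.897 -2.896 1.997
vertex 3.265 -3.002 2.028
vertex 3.598 -3.232 1.409
endloop
endfacet
facet normal -0.170 0.890 -0.423
outer loop
vertex 3.008 -1.658 1.39
vertex 3.342 -1.888 0.771
vertex 2.627 -1.937 0.956
endloop
endfacet
facet normal -0.786 0.136 0.603
outer loop
vertex 3.008 -1.658 1.39
vertex 2.627 -1.937 0.956
vertex 3.265 -3.002 2.028
endloop
endfacet
facet normal -0.786 0.136 0.603
outer loop
vertex 3.265 -3.002 2.028
vertex 2.627 -1.937 0.956
vertex 2.883 -3.281 1.593
endloop
endfacet
facet normal 0.170 -0.891 0.422
outer loop
vertex 3.265 -3.002 2.028
vertex 2.883 -3.281 1.593
vertex 3.598 -3.232 1.409
endloop
endfacet
facet normal -0.170 0.890 -0.422
outer loop
vertex 2.627 -1.937 0.956
vertex 3.342 -1.888 0.771
vertex 2.784 -2.179 0.382
endloop
endfacet
facet normal -0.955 -0.255 -0.154
outer loop
vertex 2.627 -1.937 0.956
vertex 2.784 -2.179 0.382
vertex 2.883 -3.281 1.593
endloop
endfacet
facet normal -0.955 -0.255 -0.154
outer loop
vertex 2.883 -3.281 1.593
vertex 2.784 -2.179 0.382
vertex 3.04 -3.523 1.02
endloop
endfacet
facet normal 0.170 -0.890 0.423
outer loop
vertex 2.883 -3.281 1.593
vertex 3.04 -3.523 1.02
vertex 3.598 -3.232 1.409
endloop
endfacet
facet normal -0.170 0.890 -0.422
outer loop
vertex 2.784 -2.179 0.382
vertex 3.342 -1.888 0.771
vertex 3.361 -2.202 0.101
endloop
endfacet
facet normal -0.405 -0.454 -0.794
outer loop
vertex 2.784 -2.179 0.382
vertex 3.361 -2.202 0.101
vertex 3.04 -3.523 1.02
endloop
endfacet
facet normal -0.405 -0.454 -0.794
outer loop
vertex 3.04 -3.523 1.02
vertex 3.361 -2.202 0.101
vertex 3.617 -3.546 0.739
endloop
endfacet
facet normal 0.170 -0.890 0.422
outer loop
vertex 3.04 -3.523 1.02
vertex 3.617 -3.546 0.739
vertex 3.598 -3.232 1.409
endloop
endfacet
facet normal -0.171 0.890 -0.422
outer loop
vertex 3.361 -2.202 0.101
vertex 3.342 -1.888 0.771
vertex 3.923 -1.988 0.325
endloop
endfacet
facet normal 0.452 -0.311 -0.836
outer loop
vertex 3.361 -2.202 0.101
vertex 3.923 -1.988 0.325
vertex 3.617 -3.546 0.739
endloop
endfacet
facet normal 0.451 -0.311 -0.837
outer loop
vertex 3.617 -3.546 0.739
vertex 3.923 -1.988 0.325
vertex 4.18 -3.333 0.963
endloop
endfacet
facet normal 0.169 -0.891 0.422
outer loop
vertex 3.617 -3.546 0.739
vertex 4.18 -3.333 0.963
vertex 3.598 -3.232 1.409
endloop
endfacet

endsolid


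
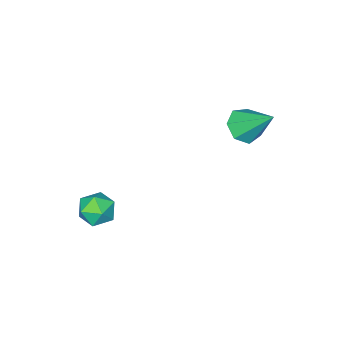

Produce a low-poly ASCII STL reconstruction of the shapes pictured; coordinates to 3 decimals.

solid 
facet normal 0.094 -0.710 -0.698
outer loop
vertex -0.425 0.448 1.515
vertex -1.165 0.754 1.105
vertex -0.308 0.997 0.973
endloop
endfacet
facet normal 0.878 0.228 0.420
outer loop
vertex -0.425 0.448 1.515
vertex -0.308 0.997 0.973
vertex -1.355 2.186 2.515
endloop
endfacet
facet normal 0.094 -0.710 -0.698
outer loop
vertex -0.308 0.997 0.973
vertex -1.165 0.754 1.105
vertex -0.837 1.363 0.53
endloop
endfacet
facet normal 0.642 0.753 -0.145
outer loop
vertex -0.308 0.997 0.973
vertex -0.837 1.363 0.53
vertex -1.355 2.186 2.515
endloop
endfacet
facet normal 0.095 -0.710 -0.698
outer loop
vertex -0.837 1.363 0.53
vertex -1.165 0.754 1.105
vertex -1.612 1.27 0.519
endloop
endfacet
facet normal -0.103 0.909 -0.404
outer loop
vertex -0.837 1.363 0.53
vertex -1.612 1.27 0.519
vertex -1.355 2.186 2.515
endloop
endfacet
facet normal 0.095 -0.710 -0.698
outer loop
vertex -1.612 1.27 0.519
vertex -1.165 0.754 1.105
vertex -2.05 0.788 0.95
endloop
endfacet
facet normal -0.798 0.580 -0.163
outer loop
vertex -1.612 1.27 0.519
vertex -2.05 0.788 0.95
vertex -1.355 2.186 2.515
endloop
endfacet
facet normal 0.095 -0.709 -0.698
outer loop
vertex -2.05 0.788 0.95
vertex -1.165 0.754 1.105
vertex -1.822 0.28 1.497
endloop
endfacet
facet normal -0.918 0.014 0.396
outer loop
vertex -2.05 0.788 0.95
vertex -1.822 0.28 1.497
vertex -1.355 2.186 2.515
endloop
endfacet
facet normal 0.094 -0.708 -0.699
outer loop
vertex -1.822 0.28 1.497
vertex -1.165 0.754 1.105
vertex -1.098 0.128 1.748
endloop
endfacet
facet normal -0.372 -0.365 0.853
outer loop
vertex -1.822 0.28 1.497
vertex -1.098 0.128 1.748
vertex -1.355 2.186 2.515
endloop
endfacet
facet normal 0.095 -0.708 -0.699
outer loop
vertex -1.098 0.128 1.748
vertex -1.165 0.754 1.105
vertex -0.425 0.448 1.515
endloop
endfacet
facet normal 0.427 -0.269 0.864
outer loop
vertex -1.098 0.128 1.748
vertex -0.425 0.448 1.515
vertex -1.355 2.186 2.515
endloop
endfacet
facet normal -0.227 0.941 0.252
outer loop
vertex 3.775 -1.96 -3.89
vertex 3.428 -2.259 -3.086
vertex 4.321 -2.027 -3.147
endloop
endfacet
facet normal 0.348 0.922 -0.172
outer loop
vertex 3.775 -1.96 -3.89
vertex 4.321 -2.027 -3.147
vertex 4.632 -2.299 -3.975
endloop
endfacet
facet normal 0.160 0.602 -0.782
outer loop
vertex 3.775 -1.96 -3.89
vertex 4.632 -2.299 -3.975
vertex 3.93 -2.698 -4.426
endloop
endfacet
facet normal -0.529 0.423 -0.736
outer loop
vertex 3.775 -1.96 -3.89
vertex 3.93 -2.698 -4.426
vertex 3.186 -2.674 -3.877
endloop
endfacet
facet normal -0.769 0.632 -0.097
outer loop
vertex 3.775 -1.96 -3.89
vertex 3.186 -2.674 -3.877
vertex 3.428 -2.259 -3.086
endloop
endfacet
facet normal 0.842 0.519 0.146
outer loop
vertex 4.632 -2.299 -3.975
vertex 4.321 -2.027 -3.147
vertex 4.814 -2.806 -3.223
endloop
endfacet
facet normal -0.086 0.549 0.831
outer loop
vertex 4.321 -2.027 -3.147
vertex 3.428 -2.259 -3.086
vertex 4.07 -2.782 -2.674
endloop
endfacet
facet normal -0.962 0.051 0.267
outer loop
vertex 3.428 -2.259 -3.086
vertex 3.186 -2.674 -3.877
vertex 3.368 -3.181 -3.125
endloop
endfacet
facet normal -0.574 -0.289 -0.766
outer loop
vertex 3.186 -2.674 -3.877
vertex 3.93 -2.698 -4.426
vertex 3.679 -3.453 -3.953
endloop
endfacet
facet normal 0.540 0.000 -0.841
outer loop
vertex 3.93 -2.698 -4.426
vertex 4.632 -2.299 -3.975
vertex 4.572 -3.221 -4.014
endloop
endfacet
facet normal 0.529 -0.423 0.736
outer loop
vertex 4.225 -3.52 -3.21
vertex 4.814 -2.806 -3.223
vertex 4.07 -2.782 -2.674
endloop
endfacet
facet normal -0.160 -0.602 0.782
outer loop
vertex 4.225 -3.52 -3.21
vertex 4.07 -2.782 -2.674
vertex 3.368 -3.181 -3.125
endloop
endfacet
facet normal -0.348 -0.922 0.172
outer loop
vertex 4.225 -3.52 -3.21
vertex 3.368 -3.181 -3.125
vertex 3.679 -3.453 -3.953
endloop
endfacet
facet normal 0.227 -0.941 -0.252
outer loop
vertex 4.225 -3.52 -3.21
vertex 3.679 -3.453 -3.953
vertex 4.572 -3.221 -4.014
endloop
endfacet
facet normal 0.769 -0.632 0.097
outer loop
vertex 4.225 -3.52 -3.21
vertex 4.572 -3.221 -4.014
vertex 4.814 -2.806 -3.223
endloop
endfacet
facet normal 0.574 0.289 0.766
outer loop
vertex 4.07 -2.782 -2.674
vertex 4.814 -2.806 -3.223
vertex 4.321 -2.027 -3.147
endloop
endfacet
facet normal -0.540 -0.000 0.841
outer loop
vertex 3.368 -3.181 -3.125
vertex 4.07 -2.782 -2.674
vertex 3.428 -2.259 -3.086
endloop
endfacet
facet normal -0.842 -0.519 -0.146
outer loop
vertex 3.679 -3.453 -3.953
vertex 3.368 -3.181 -3.125
vertex 3.186 -2.674 -3.877
endloop
endfacet
facet normal 0.086 -0.549 -0.831
outer loop
vertex 4.572 -3.221 -4.014
vertex 3.679 -3.453 -3.953
vertex 3.93 -2.698 -4.426
endloop
endfacet
facet normal 0.962 -0.051 -0.267
outer loop
vertex 4.814 -2.806 -3.223
vertex 4.572 -3.221 -4.014
vertex 4.632 -2.299 -3.975
endloop
endfacet

endsolid


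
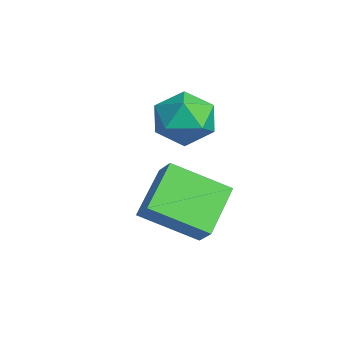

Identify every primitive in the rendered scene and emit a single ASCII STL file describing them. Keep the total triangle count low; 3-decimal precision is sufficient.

solid 
facet normal -0.184 -0.337 0.923
outer loop
vertex -4.377 1.896 3.776
vertex -4.077 0.829 3.446
vertex -3.277 1.55 3.869
endloop
endfacet
facet normal 0.029 0.343 0.939
outer loop
vertex -4.377 1.896 3.776
vertex -3.277 1.55 3.869
vertex -3.519 2.615 3.487
endloop
endfacet
facet normal -0.425 0.725 0.542
outer loop
vertex -4.377 1.896 3.776
vertex -3.519 2.615 3.487
vertex -4.467 2.552 2.828
endloop
endfacet
facet normal -0.918 0.280 0.281
outer loop
vertex -4.377 1.896 3.776
vertex -4.467 2.552 2.828
vertex -4.812 1.448 2.803
endloop
endfacet
facet normal -0.769 -0.376 0.517
outer loop
vertex -4.377 1.896 3.776
vertex -4.812 1.448 2.803
vertex -4.077 0.829 3.446
endloop
endfacet
facet normal 0.674 0.380 0.633
outer loop
vertex -3.519 2.615 3.487
vertex -3.277 1.55 3.869
vertex -2.688 1.992 2.977
endloop
endfacet
facet normal 0.329 -0.722 0.609
outer loop
vertex -3.277 1.55 3.869
vertex -4.077 0.829 3.446
vertex -3.033 0.888 2.952
endloop
endfacet
facet normal -0.618 -0.785 -0.049
outer loop
vertex -4.077 0.829 3.446
vertex -4.812 1.448 2.803
vertex -3.981 0.825 2.293
endloop
endfacet
facet normal -0.859 0.278 -0.429
outer loop
vertex -4.812 1.448 2.803
vertex -4.467 2.552 2.828
vertex -4.223 1.89 1.911
endloop
endfacet
facet normal -0.060 0.998 -0.008
outer loop
vertex -4.467 2.552 2.828
vertex -3.519 2.615 3.487
vertex -3.423 2.611 2.334
endloop
endfacet
facet normal 0.918 -0.280 -0.281
outer loop
vertex -3.123 1.544 2.004
vertex -2.688 1.992 2.977
vertex -3.033 0.888 2.952
endloop
endfacet
facet normal 0.425 -0.725 -0.542
outer loop
vertex -3.123 1.544 2.004
vertex -3.033 0.888 2.952
vertex -3.981 0.825 2.293
endloop
endfacet
facet normal -0.029 -0.343 -0.939
outer loop
vertex -3.123 1.544 2.004
vertex -3.981 0.825 2.293
vertex -4.223 1.89 1.911
endloop
endfacet
facet normal 0.184 0.337 -0.923
outer loop
vertex -3.123 1.544 2.004
vertex -4.223 1.89 1.911
vertex -3.423 2.611 2.334
endloop
endfacet
facet normal 0.769 0.376 -0.517
outer loop
vertex -3.123 1.544 2.004
vertex -3.423 2.611 2.334
vertex -2.688 1.992 2.977
endloop
endfacet
facet normal 0.859 -0.278 0.429
outer loop
vertex -3.033 0.888 2.952
vertex -2.688 1.992 2.977
vertex -3.277 1.55 3.869
endloop
endfacet
facet normal 0.060 -0.998 0.008
outer loop
vertex -3.981 0.825 2.293
vertex -3.033 0.888 2.952
vertex -4.077 0.829 3.446
endloop
endfacet
facet normal -0.674 -0.380 -0.633
outer loop
vertex -4.223 1.89 1.911
vertex -3.981 0.825 2.293
vertex -4.812 1.448 2.803
endloop
endfacet
facet normal -0.329 0.722 -0.609
outer loop
vertex -3.423 2.611 2.334
vertex -4.223 1.89 1.911
vertex -4.467 2.552 2.828
endloop
endfacet
facet normal 0.618 0.785 0.049
outer loop
vertex -2.688 1.992 2.977
vertex -3.423 2.611 2.334
vertex -3.519 2.615 3.487
endloop
endfacet
facet normal -0.697 -0.150 -0.701
outer loop
vertex -0.998 -0.602 0.493
vertex -2.291 0.485 1.546
vertex -0.333 1.204 -0.554
endloop
endfacet
facet normal 0.649 -0.546 -0.529
outer loop
vertex 0.371 1.355 0.154
vertex -0.998 -0.602 0.493
vertex -0.333 1.204 -0.554
endloop
endfacet
facet normal -0.697 -0.150 -0.701
outer loop
vertex -0.333 1.204 -0.554
vertex -2.291 0.485 1.546
vertex -1.626 2.29 0.499
endloop
endfacet
facet normal 0.304 0.824 -0.478
outer loop
vertex -1.626 2.29 0.499
vertex 0.371 1.355 0.154
vertex -0.333 1.204 -0.554
endloop
endfacet
facet normal -0.304 -0.824 0.478
outer loop
vertex -0.998 -0.602 0.493
vertex -1.587 0.636 2.254
vertex -2.291 0.485 1.546
endloop
endfacet
facet normal 0.650 -0.546 -0.529
outer loop
vertex -0.294 -0.45 1.201
vertex -0.998 -0.602 0.493
vertex 0.371 1.355 0.154
endloop
endfacet
facet normal -0.303 -0.824 0.478
outer loop
vertex -0.294 -0.45 1.201
vertex -1.587 0.636 2.254
vertex -0.998 -0.602 0.493
endloop
endfacet
facet normal -0.649 0.546 0.529
outer loop
vertex -2.291 0.485 1.546
vertex -1.587 0.636 2.254
vertex -1.626 2.29 0.499
endloop
endfacet
facet normal 0.303 0.824 -0.478
outer loop
vertex -0.922 2.442 1.207
vertex 0.371 1.355 0.154
vertex -1.626 2.29 0.499
endloop
endfacet
facet normal -0.650 0.546 0.529
outer loop
vertex -1.626 2.29 0.499
vertex -1.587 0.636 2.254
vertex -0.922 2.442 1.207
endloop
endfacet
facet normal 0.697 0.150 0.701
outer loop
vertex -0.922 2.442 1.207
vertex -0.294 -0.45 1.201
vertex 0.371 1.355 0.154
endloop
endfacet
facet normal 0.697 0.150 0.701
outer loop
vertex -1.587 0.636 2.254
vertex -0.294 -0.45 1.201
vertex -0.922 2.442 1.207
endloop
endfacet

endsolid


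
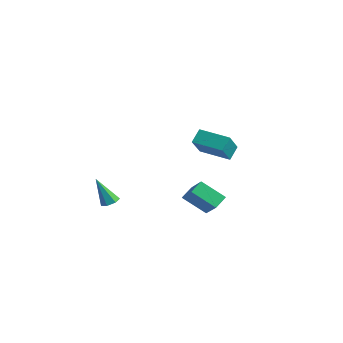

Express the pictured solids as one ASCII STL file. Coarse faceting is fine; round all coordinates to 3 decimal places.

solid 
facet normal -0.735 0.240 -0.634
outer loop
vertex -0.473 0.497 -0.904
vertex 0.518 1.192 -1.791
vertex -0.347 -0.211 -1.318
endloop
endfacet
facet normal -0.661 -0.463 0.591
outer loop
vertex 0.822 -0.592 -0.309
vertex -0.473 0.497 -0.904
vertex -0.347 -0.211 -1.318
endloop
endfacet
facet normal -0.735 0.239 -0.635
outer loop
vertex -0.347 -0.211 -1.318
vertex 0.518 1.192 -1.791
vertex 0.644 0.483 -2.204
endloop
endfacet
facet normal 0.152 -0.853 -0.498
outer loop
vertex 0.644 0.483 -2.204
vertex 0.822 -0.592 -0.309
vertex -0.347 -0.211 -1.318
endloop
endfacet
facet normal -0.152 0.853 0.499
outer loop
vertex -0.473 0.497 -0.904
vertex 1.687 0.811 -0.782
vertex 0.518 1.192 -1.791
endloop
endfacet
facet normal -0.660 -0.462 0.592
outer loop
vertex 0.696 0.117 0.104
vertex -0.473 0.497 -0.904
vertex 0.822 -0.592 -0.309
endloop
endfacet
facet normal -0.152 0.854 0.498
outer loop
vertex 0.696 0.117 0.104
vertex 1.687 0.811 -0.782
vertex -0.473 0.497 -0.904
endloop
endfacet
facet normal 0.661 0.462 -0.591
outer loop
vertex 0.518 1.192 -1.791
vertex 1.687 0.811 -0.782
vertex 0.644 0.483 -2.204
endloop
endfacet
facet normal 0.152 -0.853 -0.498
outer loop
vertex 1.813 0.103 -1.196
vertex 0.822 -0.592 -0.309
vertex 0.644 0.483 -2.204
endloop
endfacet
facet normal 0.660 0.463 -0.591
outer loop
vertex 0.644 0.483 -2.204
vertex 1.687 0.811 -0.782
vertex 1.813 0.103 -1.196
endloop
endfacet
facet normal 0.735 -0.239 0.634
outer loop
vertex 1.813 0.103 -1.196
vertex 0.696 0.117 0.104
vertex 0.822 -0.592 -0.309
endloop
endfacet
facet normal 0.735 -0.240 0.634
outer loop
vertex 1.687 0.811 -0.782
vertex 0.696 0.117 0.104
vertex 1.813 0.103 -1.196
endloop
endfacet
facet normal 0.318 0.273 -0.908
outer loop
vertex -3.397 -1.63 -2.181
vertex -3.703 -1.991 -2.397
vertex -3.815 -1.495 -2.287
endloop
endfacet
facet normal 0.113 0.806 0.581
outer loop
vertex -3.397 -1.63 -2.181
vertex -3.815 -1.495 -2.287
vertex -4.237 -2.449 -0.883
endloop
endfacet
facet normal 0.319 0.273 -0.908
outer loop
vertex -3.815 -1.495 -2.287
vertex -3.703 -1.991 -2.397
vertex -4.148 -1.734 -2.476
endloop
endfacet
facet normal -0.659 0.699 0.277
outer loop
vertex -3.815 -1.495 -2.287
vertex -4.148 -1.734 -2.476
vertex -4.237 -2.449 -0.883
endloop
endfacet
facet normal 0.319 0.274 -0.907
outer loop
vertex -4.148 -1.734 -2.476
vertex -3.703 -1.991 -2.397
vertex -4.146 -2.166 -2.606
endloop
endfacet
facet normal -0.999 0.011 -0.051
outer loop
vertex -4.148 -1.734 -2.476
vertex -4.146 -2.166 -2.606
vertex -4.237 -2.449 -0.883
endloop
endfacet
facet normal 0.319 0.276 -0.907
outer loop
vertex -4.146 -2.166 -2.606
vertex -3.703 -1.991 -2.397
vertex -3.81 -2.466 -2.579
endloop
endfacet
facet normal -0.651 -0.743 -0.156
outer loop
vertex -4.146 -2.166 -2.606
vertex -3.81 -2.466 -2.579
vertex -4.237 -2.449 -0.883
endloop
endfacet
facet normal 0.320 0.275 -0.907
outer loop
vertex -3.81 -2.466 -2.579
vertex -3.703 -1.991 -2.397
vertex -3.394 -2.409 -2.415
endloop
endfacet
facet normal 0.120 -0.992 0.040
outer loop
vertex -3.81 -2.466 -2.579
vertex -3.394 -2.409 -2.415
vertex -4.237 -2.449 -0.883
endloop
endfacet
facet normal 0.320 0.276 -0.907
outer loop
vertex -3.394 -2.409 -2.415
vertex -3.703 -1.991 -2.397
vertex -3.21 -2.037 -2.237
endloop
endfacet
facet normal 0.737 -0.552 0.391
outer loop
vertex -3.394 -2.409 -2.415
vertex -3.21 -2.037 -2.237
vertex -4.237 -2.449 -0.883
endloop
endfacet
facet normal 0.320 0.272 -0.908
outer loop
vertex -3.21 -2.037 -2.237
vertex -3.703 -1.991 -2.397
vertex -3.397 -1.63 -2.181
endloop
endfacet
facet normal 0.733 0.250 0.632
outer loop
vertex -3.21 -2.037 -2.237
vertex -3.397 -1.63 -2.181
vertex -4.237 -2.449 -0.883
endloop
endfacet
facet normal -0.917 -0.382 0.113
outer loop
vertex 2.27 -1.763 3.938
vertex 2.097 -1.176 4.513
vertex 1.763 -0.863 2.865
endloop
endfacet
facet normal 0.206 -0.699 -0.684
outer loop
vertex 3.203 -0.264 2.687
vertex 2.27 -1.763 3.938
vertex 1.763 -0.863 2.865
endloop
endfacet
facet normal -0.918 -0.381 0.114
outer loop
vertex 1.763 -0.863 2.865
vertex 2.097 -1.176 4.513
vertex 1.59 -0.275 3.44
endloop
endfacet
facet normal -0.340 0.604 -0.720
outer loop
vertex 1.59 -0.275 3.44
vertex 3.203 -0.264 2.687
vertex 1.763 -0.863 2.865
endloop
endfacet
facet normal 0.341 -0.605 0.720
outer loop
vertex 2.27 -1.763 3.938
vertex 3.537 -0.577 4.335
vertex 2.097 -1.176 4.513
endloop
endfacet
facet normal 0.206 -0.699 -0.685
outer loop
vertex 3.71 -1.165 3.76
vertex 2.27 -1.763 3.938
vertex 3.203 -0.264 2.687
endloop
endfacet
facet normal 0.340 -0.604 0.720
outer loop
vertex 3.71 -1.165 3.76
vertex 3.537 -0.577 4.335
vertex 2.27 -1.763 3.938
endloop
endfacet
facet normal -0.206 0.699 0.685
outer loop
vertex 2.097 -1.176 4.513
vertex 3.537 -0.577 4.335
vertex 1.59 -0.275 3.44
endloop
endfacet
facet normal -0.340 0.605 -0.720
outer loop
vertex 3.03 0.323 3.262
vertex 3.203 -0.264 2.687
vertex 1.59 -0.275 3.44
endloop
endfacet
facet normal -0.206 0.700 0.684
outer loop
vertex 1.59 -0.275 3.44
vertex 3.537 -0.577 4.335
vertex 3.03 0.323 3.262
endloop
endfacet
facet normal 0.917 0.381 -0.113
outer loop
vertex 3.03 0.323 3.262
vertex 3.71 -1.165 3.76
vertex 3.203 -0.264 2.687
endloop
endfacet
facet normal 0.917 0.381 -0.114
outer loop
vertex 3.537 -0.577 4.335
vertex 3.71 -1.165 3.76
vertex 3.03 0.323 3.262
endloop
endfacet

endsolid


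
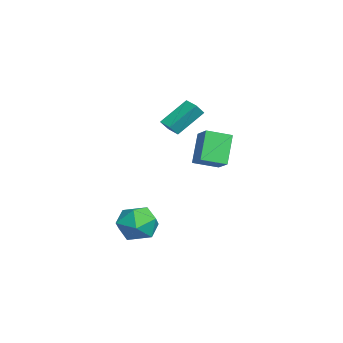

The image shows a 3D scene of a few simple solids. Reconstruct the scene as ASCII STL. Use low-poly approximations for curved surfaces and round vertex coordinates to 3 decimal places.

solid 
facet normal -0.839 -0.521 0.155
outer loop
vertex -3.107 2.177 3.561
vertex -3.489 2.606 2.934
vertex -2.494 0.8 2.247
endloop
endfacet
facet normal 0.449 -0.504 0.738
outer loop
vertex -1.731 1.274 2.106
vertex -3.107 2.177 3.561
vertex -2.494 0.8 2.247
endloop
endfacet
facet normal -0.839 -0.522 0.156
outer loop
vertex -2.494 0.8 2.247
vertex -3.489 2.606 2.934
vertex -2.877 1.228 1.62
endloop
endfacet
facet normal 0.306 -0.689 -0.657
outer loop
vertex -2.877 1.228 1.62
vertex -1.731 1.274 2.106
vertex -2.494 0.8 2.247
endloop
endfacet
facet normal -0.306 0.688 0.658
outer loop
vertex -3.107 2.177 3.561
vertex -2.726 3.08 2.793
vertex -3.489 2.606 2.934
endloop
endfacet
facet normal 0.449 -0.504 0.738
outer loop
vertex -2.343 2.652 3.42
vertex -3.107 2.177 3.561
vertex -1.731 1.274 2.106
endloop
endfacet
facet normal -0.307 0.688 0.657
outer loop
vertex -2.343 2.652 3.42
vertex -2.726 3.08 2.793
vertex -3.107 2.177 3.561
endloop
endfacet
facet normal -0.449 0.504 -0.738
outer loop
vertex -3.489 2.606 2.934
vertex -2.726 3.08 2.793
vertex -2.877 1.228 1.62
endloop
endfacet
facet normal 0.307 -0.688 -0.658
outer loop
vertex -2.113 1.703 1.479
vertex -1.731 1.274 2.106
vertex -2.877 1.228 1.62
endloop
endfacet
facet normal -0.449 0.504 -0.738
outer loop
vertex -2.877 1.228 1.62
vertex -2.726 3.08 2.793
vertex -2.113 1.703 1.479
endloop
endfacet
facet normal 0.839 0.521 -0.155
outer loop
vertex -2.113 1.703 1.479
vertex -2.343 2.652 3.42
vertex -1.731 1.274 2.106
endloop
endfacet
facet normal 0.839 0.522 -0.156
outer loop
vertex -2.726 3.08 2.793
vertex -2.343 2.652 3.42
vertex -2.113 1.703 1.479
endloop
endfacet
facet normal 0.254 0.958 -0.132
outer loop
vertex 3.254 0.237 -3.634
vertex 2.164 0.588 -3.186
vertex 3.121 0.438 -2.428
endloop
endfacet
facet normal 0.830 0.557 -0.001
outer loop
vertex 3.254 0.237 -3.634
vertex 3.121 0.438 -2.428
vertex 3.77 -0.53 -2.822
endloop
endfacet
facet normal 0.864 0.050 -0.502
outer loop
vertex 3.254 0.237 -3.634
vertex 3.77 -0.53 -2.822
vertex 3.214 -0.978 -3.824
endloop
endfacet
facet normal 0.308 0.137 -0.942
outer loop
vertex 3.254 0.237 -3.634
vertex 3.214 -0.978 -3.824
vertex 2.221 -0.288 -4.048
endloop
endfacet
facet normal -0.069 0.697 -0.713
outer loop
vertex 3.254 0.237 -3.634
vertex 2.221 -0.288 -4.048
vertex 2.164 0.588 -3.186
endloop
endfacet
facet normal 0.739 0.239 0.630
outer loop
vertex 3.77 -0.53 -2.822
vertex 3.121 0.438 -2.428
vertex 2.999 -0.652 -1.872
endloop
endfacet
facet normal -0.193 0.887 0.420
outer loop
vertex 3.121 0.438 -2.428
vertex 2.164 0.588 -3.186
vertex 2.006 0.038 -2.096
endloop
endfacet
facet normal -0.715 0.466 -0.521
outer loop
vertex 2.164 0.588 -3.186
vertex 2.221 -0.288 -4.048
vertex 1.45 -0.41 -3.098
endloop
endfacet
facet normal -0.106 -0.442 -0.891
outer loop
vertex 2.221 -0.288 -4.048
vertex 3.214 -0.978 -3.824
vertex 2.099 -1.378 -3.492
endloop
endfacet
facet normal 0.793 -0.583 -0.179
outer loop
vertex 3.214 -0.978 -3.824
vertex 3.77 -0.53 -2.822
vertex 3.056 -1.528 -2.734
endloop
endfacet
facet normal -0.308 -0.137 0.942
outer loop
vertex 1.966 -1.177 -2.286
vertex 2.999 -0.652 -1.872
vertex 2.006 0.038 -2.096
endloop
endfacet
facet normal -0.864 -0.050 0.502
outer loop
vertex 1.966 -1.177 -2.286
vertex 2.006 0.038 -2.096
vertex 1.45 -0.41 -3.098
endloop
endfacet
facet normal -0.830 -0.557 0.001
outer loop
vertex 1.966 -1.177 -2.286
vertex 1.45 -0.41 -3.098
vertex 2.099 -1.378 -3.492
endloop
endfacet
facet normal -0.254 -0.958 0.132
outer loop
vertex 1.966 -1.177 -2.286
vertex 2.099 -1.378 -3.492
vertex 3.056 -1.528 -2.734
endloop
endfacet
facet normal 0.069 -0.697 0.713
outer loop
vertex 1.966 -1.177 -2.286
vertex 3.056 -1.528 -2.734
vertex 2.999 -0.652 -1.872
endloop
endfacet
facet normal 0.106 0.442 0.891
outer loop
vertex 2.006 0.038 -2.096
vertex 2.999 -0.652 -1.872
vertex 3.121 0.438 -2.428
endloop
endfacet
facet normal -0.793 0.583 0.179
outer loop
vertex 1.45 -0.41 -3.098
vertex 2.006 0.038 -2.096
vertex 2.164 0.588 -3.186
endloop
endfacet
facet normal -0.739 -0.239 -0.630
outer loop
vertex 2.099 -1.378 -3.492
vertex 1.45 -0.41 -3.098
vertex 2.221 -0.288 -4.048
endloop
endfacet
facet normal 0.193 -0.887 -0.420
outer loop
vertex 3.056 -1.528 -2.734
vertex 2.099 -1.378 -3.492
vertex 3.214 -0.978 -3.824
endloop
endfacet
facet normal 0.715 -0.466 0.521
outer loop
vertex 2.999 -0.652 -1.872
vertex 3.056 -1.528 -2.734
vertex 3.77 -0.53 -2.822
endloop
endfacet
facet normal -0.519 0.165 0.839
outer loop
vertex -4.472 2.83 0.717
vertex -3.375 3.217 1.32
vertex -4.729 4.242 0.28
endloop
endfacet
facet normal -0.838 -0.295 -0.460
outer loop
vertex -3.665 3.903 -1.44
vertex -4.472 2.83 0.717
vertex -4.729 4.242 0.28
endloop
endfacet
facet normal -0.519 0.166 0.839
outer loop
vertex -4.729 4.242 0.28
vertex -3.375 3.217 1.32
vertex -3.632 4.628 0.882
endloop
endfacet
facet normal -0.171 0.941 -0.291
outer loop
vertex -3.632 4.628 0.882
vertex -3.665 3.903 -1.44
vertex -4.729 4.242 0.28
endloop
endfacet
facet normal 0.172 -0.941 0.292
outer loop
vertex -4.472 2.83 0.717
vertex -2.311 2.878 -0.4
vertex -3.375 3.217 1.32
endloop
endfacet
facet normal -0.837 -0.295 -0.460
outer loop
vertex -3.408 2.492 -1.002
vertex -4.472 2.83 0.717
vertex -3.665 3.903 -1.44
endloop
endfacet
facet normal 0.171 -0.941 0.291
outer loop
vertex -3.408 2.492 -1.002
vertex -2.311 2.878 -0.4
vertex -4.472 2.83 0.717
endloop
endfacet
facet normal 0.837 0.295 0.460
outer loop
vertex -3.375 3.217 1.32
vertex -2.311 2.878 -0.4
vertex -3.632 4.628 0.882
endloop
endfacet
facet normal -0.172 0.941 -0.291
outer loop
vertex -2.568 4.29 -0.837
vertex -3.665 3.903 -1.44
vertex -3.632 4.628 0.882
endloop
endfacet
facet normal 0.837 0.295 0.460
outer loop
vertex -3.632 4.628 0.882
vertex -2.311 2.878 -0.4
vertex -2.568 4.29 -0.837
endloop
endfacet
facet normal 0.519 -0.166 -0.838
outer loop
vertex -2.568 4.29 -0.837
vertex -3.408 2.492 -1.002
vertex -3.665 3.903 -1.44
endloop
endfacet
facet normal 0.519 -0.165 -0.839
outer loop
vertex -2.311 2.878 -0.4
vertex -3.408 2.492 -1.002
vertex -2.568 4.29 -0.837
endloop
endfacet

endsolid


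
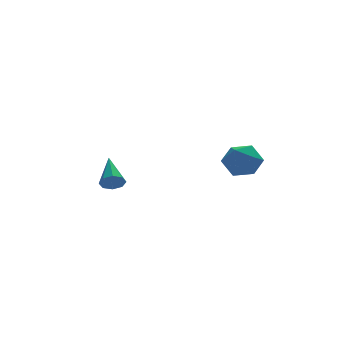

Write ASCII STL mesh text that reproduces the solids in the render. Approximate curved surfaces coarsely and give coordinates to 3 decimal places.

solid 
facet normal -0.184 -0.854 -0.487
outer loop
vertex -2.89 1.654 0.701
vertex -3.287 1.989 0.263
vertex -2.626 1.832 0.289
endloop
endfacet
facet normal 0.859 -0.124 0.497
outer loop
vertex -2.89 1.654 0.701
vertex -2.626 1.832 0.289
vertex -2.913 3.731 1.257
endloop
endfacet
facet normal -0.183 -0.853 -0.488
outer loop
vertex -2.626 1.832 0.289
vertex -3.287 1.989 0.263
vertex -2.75 2.103 -0.138
endloop
endfacet
facet normal 0.966 0.218 -0.142
outer loop
vertex -2.626 1.832 0.289
vertex -2.75 2.103 -0.138
vertex -2.913 3.731 1.257
endloop
endfacet
facet normal -0.183 -0.853 -0.488
outer loop
vertex -2.75 2.103 -0.138
vertex -3.287 1.989 0.263
vertex -3.188 2.307 -0.33
endloop
endfacet
facet normal 0.538 0.579 -0.613
outer loop
vertex -2.75 2.103 -0.138
vertex -3.188 2.307 -0.33
vertex -2.913 3.731 1.257
endloop
endfacet
facet normal -0.183 -0.853 -0.488
outer loop
vertex -3.188 2.307 -0.33
vertex -3.287 1.989 0.263
vertex -3.685 2.325 -0.175
endloop
endfacet
facet normal -0.173 0.748 -0.641
outer loop
vertex -3.188 2.307 -0.33
vertex -3.685 2.325 -0.175
vertex -2.913 3.731 1.257
endloop
endfacet
facet normal -0.184 -0.853 -0.488
outer loop
vertex -3.685 2.325 -0.175
vertex -3.287 1.989 0.263
vertex -3.948 2.146 0.237
endloop
endfacet
facet normal -0.752 0.625 -0.208
outer loop
vertex -3.685 2.325 -0.175
vertex -3.948 2.146 0.237
vertex -2.913 3.731 1.257
endloop
endfacet
facet normal -0.184 -0.854 -0.487
outer loop
vertex -3.948 2.146 0.237
vertex -3.287 1.989 0.263
vertex -3.825 1.876 0.664
endloop
endfacet
facet normal -0.858 0.285 0.427
outer loop
vertex -3.948 2.146 0.237
vertex -3.825 1.876 0.664
vertex -2.913 3.731 1.257
endloop
endfacet
facet normal -0.184 -0.854 -0.487
outer loop
vertex -3.825 1.876 0.664
vertex -3.287 1.989 0.263
vertex -3.386 1.672 0.856
endloop
endfacet
facet normal -0.429 -0.077 0.900
outer loop
vertex -3.825 1.876 0.664
vertex -3.386 1.672 0.856
vertex -2.913 3.731 1.257
endloop
endfacet
facet normal -0.183 -0.854 -0.487
outer loop
vertex -3.386 1.672 0.856
vertex -3.287 1.989 0.263
vertex -2.89 1.654 0.701
endloop
endfacet
facet normal 0.281 -0.245 0.928
outer loop
vertex -3.386 1.672 0.856
vertex -2.89 1.654 0.701
vertex -2.913 3.731 1.257
endloop
endfacet
facet normal 0.366 0.774 -0.517
outer loop
vertex 1.858 -3.272 2.368
vertex 1.077 -2.645 2.753
vertex 2.006 -2.731 3.283
endloop
endfacet
facet normal 0.887 0.321 -0.333
outer loop
vertex 1.858 -3.272 2.368
vertex 2.006 -2.731 3.283
vertex 2.342 -3.746 3.2
endloop
endfacet
facet normal 0.729 -0.318 -0.606
outer loop
vertex 1.858 -3.272 2.368
vertex 2.342 -3.746 3.2
vertex 1.622 -4.288 2.618
endloop
endfacet
facet normal 0.111 -0.262 -0.959
outer loop
vertex 1.858 -3.272 2.368
vertex 1.622 -4.288 2.618
vertex 0.84 -3.607 2.342
endloop
endfacet
facet normal -0.113 0.414 -0.903
outer loop
vertex 1.858 -3.272 2.368
vertex 0.84 -3.607 2.342
vertex 1.077 -2.645 2.753
endloop
endfacet
facet normal 0.887 0.263 0.379
outer loop
vertex 2.342 -3.746 3.2
vertex 2.006 -2.731 3.283
vertex 1.86 -3.413 4.098
endloop
endfacet
facet normal 0.046 0.996 0.081
outer loop
vertex 2.006 -2.731 3.283
vertex 1.077 -2.645 2.753
vertex 1.078 -2.732 3.822
endloop
endfacet
facet normal -0.730 0.413 -0.545
outer loop
vertex 1.077 -2.645 2.753
vertex 0.84 -3.607 2.342
vertex 0.358 -3.274 3.24
endloop
endfacet
facet normal -0.368 -0.680 -0.635
outer loop
vertex 0.84 -3.607 2.342
vertex 1.622 -4.288 2.618
vertex 0.694 -4.289 3.157
endloop
endfacet
facet normal 0.632 -0.772 -0.063
outer loop
vertex 1.622 -4.288 2.618
vertex 2.342 -3.746 3.2
vertex 1.623 -4.375 3.687
endloop
endfacet
facet normal -0.111 0.262 0.959
outer loop
vertex 0.842 -3.748 4.072
vertex 1.86 -3.413 4.098
vertex 1.078 -2.732 3.822
endloop
endfacet
facet normal -0.729 0.318 0.606
outer loop
vertex 0.842 -3.748 4.072
vertex 1.078 -2.732 3.822
vertex 0.358 -3.274 3.24
endloop
endfacet
facet normal -0.887 -0.321 0.333
outer loop
vertex 0.842 -3.748 4.072
vertex 0.358 -3.274 3.24
vertex 0.694 -4.289 3.157
endloop
endfacet
facet normal -0.366 -0.774 0.517
outer loop
vertex 0.842 -3.748 4.072
vertex 0.694 -4.289 3.157
vertex 1.623 -4.375 3.687
endloop
endfacet
facet normal 0.113 -0.414 0.903
outer loop
vertex 0.842 -3.748 4.072
vertex 1.623 -4.375 3.687
vertex 1.86 -3.413 4.098
endloop
endfacet
facet normal 0.368 0.680 0.635
outer loop
vertex 1.078 -2.732 3.822
vertex 1.86 -3.413 4.098
vertex 2.006 -2.731 3.283
endloop
endfacet
facet normal -0.632 0.772 0.063
outer loop
vertex 0.358 -3.274 3.24
vertex 1.078 -2.732 3.822
vertex 1.077 -2.645 2.753
endloop
endfacet
facet normal -0.887 -0.263 -0.379
outer loop
vertex 0.694 -4.289 3.157
vertex 0.358 -3.274 3.24
vertex 0.84 -3.607 2.342
endloop
endfacet
facet normal -0.046 -0.996 -0.081
outer loop
vertex 1.623 -4.375 3.687
vertex 0.694 -4.289 3.157
vertex 1.622 -4.288 2.618
endloop
endfacet
facet normal 0.730 -0.413 0.545
outer loop
vertex 1.86 -3.413 4.098
vertex 1.623 -4.375 3.687
vertex 2.342 -3.746 3.2
endloop
endfacet

endsolid


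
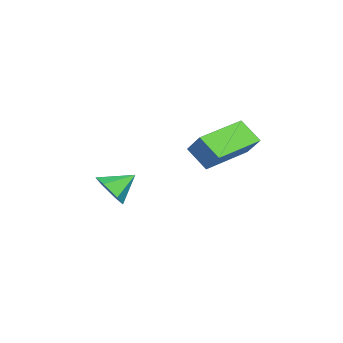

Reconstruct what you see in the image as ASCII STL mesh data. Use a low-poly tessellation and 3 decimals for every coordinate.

solid 
facet normal -0.709 0.686 0.160
outer loop
vertex -1.684 4.253 -0.54
vertex -1.197 4.939 -1.325
vertex -2.304 3.795 -1.325
endloop
endfacet
facet normal -0.423 -0.596 0.682
outer loop
vertex -0.843 2.381 -1.655
vertex -1.684 4.253 -0.54
vertex -2.304 3.795 -1.325
endloop
endfacet
facet normal -0.709 0.686 0.160
outer loop
vertex -2.304 3.795 -1.325
vertex -1.197 4.939 -1.325
vertex -1.817 4.481 -2.11
endloop
endfacet
facet normal -0.564 -0.416 -0.713
outer loop
vertex -1.817 4.481 -2.11
vertex -0.843 2.381 -1.655
vertex -2.304 3.795 -1.325
endloop
endfacet
facet normal 0.564 0.416 0.713
outer loop
vertex -1.684 4.253 -0.54
vertex 0.264 3.525 -1.655
vertex -1.197 4.939 -1.325
endloop
endfacet
facet normal -0.423 -0.596 0.682
outer loop
vertex -0.223 2.839 -0.87
vertex -1.684 4.253 -0.54
vertex -0.843 2.381 -1.655
endloop
endfacet
facet normal 0.564 0.416 0.713
outer loop
vertex -0.223 2.839 -0.87
vertex 0.264 3.525 -1.655
vertex -1.684 4.253 -0.54
endloop
endfacet
facet normal 0.423 0.596 -0.682
outer loop
vertex -1.197 4.939 -1.325
vertex 0.264 3.525 -1.655
vertex -1.817 4.481 -2.11
endloop
endfacet
facet normal -0.564 -0.416 -0.713
outer loop
vertex -0.356 3.067 -2.44
vertex -0.843 2.381 -1.655
vertex -1.817 4.481 -2.11
endloop
endfacet
facet normal 0.423 0.596 -0.682
outer loop
vertex -1.817 4.481 -2.11
vertex 0.264 3.525 -1.655
vertex -0.356 3.067 -2.44
endloop
endfacet
facet normal 0.709 -0.686 -0.160
outer loop
vertex -0.356 3.067 -2.44
vertex -0.223 2.839 -0.87
vertex -0.843 2.381 -1.655
endloop
endfacet
facet normal 0.709 -0.686 -0.160
outer loop
vertex 0.264 3.525 -1.655
vertex -0.223 2.839 -0.87
vertex -0.356 3.067 -2.44
endloop
endfacet
facet normal 0.341 -0.762 -0.551
outer loop
vertex -1.615 -0.655 -3.732
vertex -2.165 -0.497 -4.291
vertex -1.446 -0.148 -4.328
endloop
endfacet
facet normal 0.623 0.500 0.602
outer loop
vertex -1.615 -0.655 -3.732
vertex -1.446 -0.148 -4.328
vertex -2.575 0.417 -3.629
endloop
endfacet
facet normal 0.341 -0.761 -0.552
outer loop
vertex -1.446 -0.148 -4.328
vertex -2.165 -0.497 -4.291
vertex -1.997 0.01 -4.886
endloop
endfacet
facet normal 0.384 0.916 -0.120
outer loop
vertex -1.446 -0.148 -4.328
vertex -1.997 0.01 -4.886
vertex -2.575 0.417 -3.629
endloop
endfacet
facet normal 0.341 -0.761 -0.552
outer loop
vertex -1.997 0.01 -4.886
vertex -2.165 -0.497 -4.291
vertex -2.716 -0.338 -4.85
endloop
endfacet
facet normal -0.408 0.797 -0.446
outer loop
vertex -1.997 0.01 -4.886
vertex -2.716 -0.338 -4.85
vertex -2.575 0.417 -3.629
endloop
endfacet
facet normal 0.340 -0.761 -0.552
outer loop
vertex -2.716 -0.338 -4.85
vertex -2.165 -0.497 -4.291
vertex -2.884 -0.845 -4.254
endloop
endfacet
facet normal -0.964 0.261 -0.050
outer loop
vertex -2.716 -0.338 -4.85
vertex -2.884 -0.845 -4.254
vertex -2.575 0.417 -3.629
endloop
endfacet
facet normal 0.340 -0.761 -0.552
outer loop
vertex -2.884 -0.845 -4.254
vertex -2.165 -0.497 -4.291
vertex -2.334 -1.004 -3.696
endloop
endfacet
facet normal -0.725 -0.155 0.671
outer loop
vertex -2.884 -0.845 -4.254
vertex -2.334 -1.004 -3.696
vertex -2.575 0.417 -3.629
endloop
endfacet
facet normal 0.342 -0.761 -0.551
outer loop
vertex -2.334 -1.004 -3.696
vertex -2.165 -0.497 -4.291
vertex -1.615 -0.655 -3.732
endloop
endfacet
facet normal 0.067 -0.036 0.997
outer loop
vertex -2.334 -1.004 -3.696
vertex -1.615 -0.655 -3.732
vertex -2.575 0.417 -3.629
endloop
endfacet

endsolid
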